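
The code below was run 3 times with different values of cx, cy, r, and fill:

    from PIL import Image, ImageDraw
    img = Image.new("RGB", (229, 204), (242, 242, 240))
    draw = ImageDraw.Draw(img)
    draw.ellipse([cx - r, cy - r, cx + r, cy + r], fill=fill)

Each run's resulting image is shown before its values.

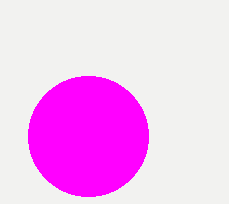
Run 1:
cx = 88, cy = 136, r = 60, fill = 'magenta'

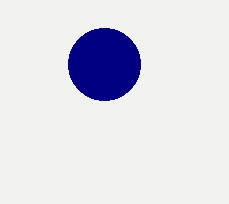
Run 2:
cx = 104, cy = 64, r = 36, fill = 'navy'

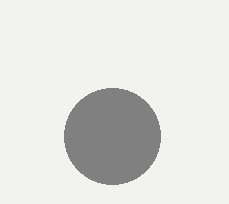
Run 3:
cx = 112
cy = 136
r = 48
fill = 'gray'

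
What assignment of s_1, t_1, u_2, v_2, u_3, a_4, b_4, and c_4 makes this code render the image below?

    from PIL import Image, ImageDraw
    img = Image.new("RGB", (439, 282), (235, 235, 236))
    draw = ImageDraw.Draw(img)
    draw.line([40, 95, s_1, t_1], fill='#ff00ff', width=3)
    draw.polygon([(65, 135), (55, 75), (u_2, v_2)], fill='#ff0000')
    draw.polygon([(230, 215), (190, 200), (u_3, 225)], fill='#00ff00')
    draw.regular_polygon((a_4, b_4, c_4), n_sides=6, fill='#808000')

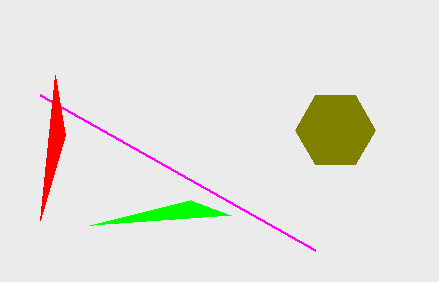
s_1 = 315
t_1 = 250
u_2 = 40
v_2 = 220
u_3 = 90
a_4 = 335
b_4 = 130
c_4 = 40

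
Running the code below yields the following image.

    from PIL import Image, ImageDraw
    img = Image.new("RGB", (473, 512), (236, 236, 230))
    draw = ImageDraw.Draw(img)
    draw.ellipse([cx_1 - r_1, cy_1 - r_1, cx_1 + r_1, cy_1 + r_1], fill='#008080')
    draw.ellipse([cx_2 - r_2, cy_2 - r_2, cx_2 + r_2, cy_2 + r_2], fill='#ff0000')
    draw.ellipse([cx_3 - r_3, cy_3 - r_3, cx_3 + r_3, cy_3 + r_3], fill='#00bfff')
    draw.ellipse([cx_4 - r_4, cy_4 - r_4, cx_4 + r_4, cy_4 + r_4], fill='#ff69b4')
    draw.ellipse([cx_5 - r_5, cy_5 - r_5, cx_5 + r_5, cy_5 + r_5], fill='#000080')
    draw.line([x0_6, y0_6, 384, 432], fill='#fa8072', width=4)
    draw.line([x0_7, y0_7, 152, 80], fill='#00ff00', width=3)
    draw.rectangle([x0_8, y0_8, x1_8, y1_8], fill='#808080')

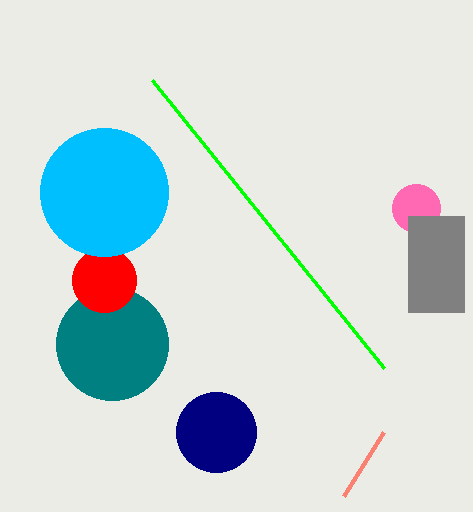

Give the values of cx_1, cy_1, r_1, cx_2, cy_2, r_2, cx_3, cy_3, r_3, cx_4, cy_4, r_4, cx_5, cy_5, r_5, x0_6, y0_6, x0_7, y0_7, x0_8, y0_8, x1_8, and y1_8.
cx_1 = 112, cy_1 = 344, r_1 = 56, cx_2 = 104, cy_2 = 280, r_2 = 32, cx_3 = 104, cy_3 = 192, r_3 = 64, cx_4 = 416, cy_4 = 208, r_4 = 24, cx_5 = 216, cy_5 = 432, r_5 = 40, x0_6 = 344, y0_6 = 496, x0_7 = 384, y0_7 = 368, x0_8 = 408, y0_8 = 216, x1_8 = 464, y1_8 = 312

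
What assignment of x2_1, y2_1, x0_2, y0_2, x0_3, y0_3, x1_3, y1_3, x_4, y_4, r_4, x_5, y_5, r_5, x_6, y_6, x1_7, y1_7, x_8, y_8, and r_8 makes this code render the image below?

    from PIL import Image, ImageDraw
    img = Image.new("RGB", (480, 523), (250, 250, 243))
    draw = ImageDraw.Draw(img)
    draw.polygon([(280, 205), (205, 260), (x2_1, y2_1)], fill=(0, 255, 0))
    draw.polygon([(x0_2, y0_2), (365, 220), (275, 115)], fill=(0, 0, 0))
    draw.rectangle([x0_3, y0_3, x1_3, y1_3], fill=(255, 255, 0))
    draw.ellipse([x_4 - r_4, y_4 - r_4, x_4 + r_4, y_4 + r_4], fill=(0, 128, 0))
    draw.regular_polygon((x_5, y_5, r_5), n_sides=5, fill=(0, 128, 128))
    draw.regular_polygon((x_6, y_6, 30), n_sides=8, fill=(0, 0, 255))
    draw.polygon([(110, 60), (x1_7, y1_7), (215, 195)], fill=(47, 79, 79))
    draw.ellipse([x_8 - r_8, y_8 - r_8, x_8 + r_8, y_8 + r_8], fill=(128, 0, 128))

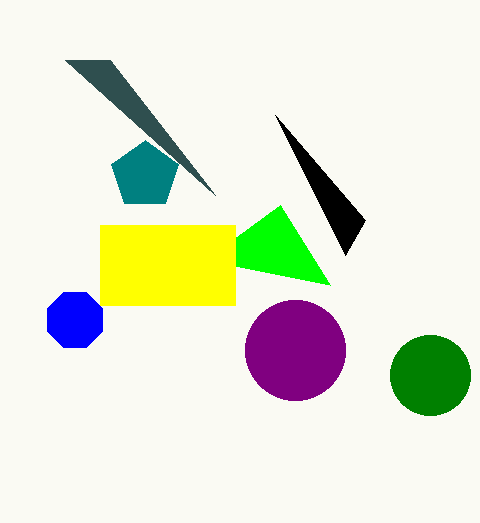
x2_1 = 330, y2_1 = 285, x0_2 = 345, y0_2 = 255, x0_3 = 100, y0_3 = 225, x1_3 = 235, y1_3 = 305, x_4 = 430, y_4 = 375, r_4 = 40, x_5 = 145, y_5 = 175, r_5 = 35, x_6 = 75, y_6 = 320, x1_7 = 65, y1_7 = 60, x_8 = 295, y_8 = 350, r_8 = 50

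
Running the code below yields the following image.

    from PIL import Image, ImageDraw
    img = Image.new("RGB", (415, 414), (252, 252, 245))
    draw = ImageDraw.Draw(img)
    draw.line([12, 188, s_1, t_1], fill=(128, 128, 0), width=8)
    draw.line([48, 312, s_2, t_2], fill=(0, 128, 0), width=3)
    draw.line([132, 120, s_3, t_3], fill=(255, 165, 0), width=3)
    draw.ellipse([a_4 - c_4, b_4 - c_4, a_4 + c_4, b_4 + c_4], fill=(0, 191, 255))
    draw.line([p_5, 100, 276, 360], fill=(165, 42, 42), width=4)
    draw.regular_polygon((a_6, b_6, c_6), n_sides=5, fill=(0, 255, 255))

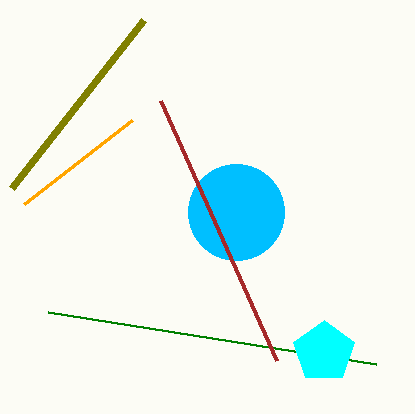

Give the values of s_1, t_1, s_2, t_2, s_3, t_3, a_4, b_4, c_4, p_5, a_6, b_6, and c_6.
s_1 = 144
t_1 = 20
s_2 = 376
t_2 = 364
s_3 = 24
t_3 = 204
a_4 = 236
b_4 = 212
c_4 = 48
p_5 = 160
a_6 = 324
b_6 = 352
c_6 = 32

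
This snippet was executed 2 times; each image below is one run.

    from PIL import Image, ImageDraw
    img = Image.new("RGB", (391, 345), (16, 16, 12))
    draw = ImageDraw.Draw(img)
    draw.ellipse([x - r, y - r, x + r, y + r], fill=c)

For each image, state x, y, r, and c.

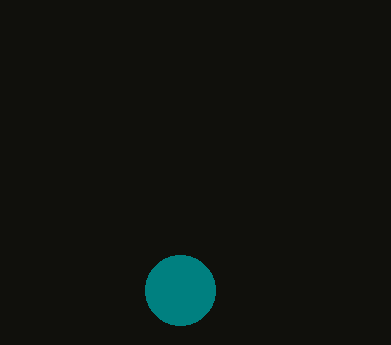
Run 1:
x = 180
y = 290
r = 35
c = 'teal'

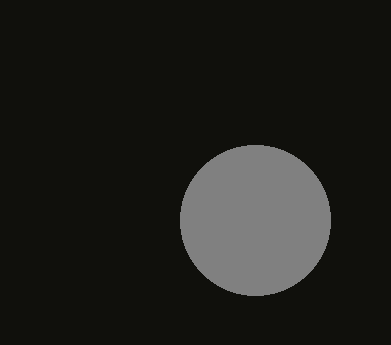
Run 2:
x = 255; y = 220; r = 75; c = 'gray'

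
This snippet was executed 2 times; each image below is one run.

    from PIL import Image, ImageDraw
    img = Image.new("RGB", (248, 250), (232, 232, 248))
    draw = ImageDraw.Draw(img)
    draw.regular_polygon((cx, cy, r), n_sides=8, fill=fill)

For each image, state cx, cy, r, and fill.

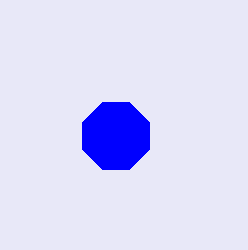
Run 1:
cx = 116
cy = 136
r = 36
fill = 'blue'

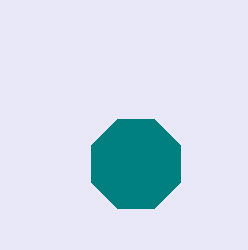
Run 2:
cx = 136, cy = 164, r = 48, fill = 'teal'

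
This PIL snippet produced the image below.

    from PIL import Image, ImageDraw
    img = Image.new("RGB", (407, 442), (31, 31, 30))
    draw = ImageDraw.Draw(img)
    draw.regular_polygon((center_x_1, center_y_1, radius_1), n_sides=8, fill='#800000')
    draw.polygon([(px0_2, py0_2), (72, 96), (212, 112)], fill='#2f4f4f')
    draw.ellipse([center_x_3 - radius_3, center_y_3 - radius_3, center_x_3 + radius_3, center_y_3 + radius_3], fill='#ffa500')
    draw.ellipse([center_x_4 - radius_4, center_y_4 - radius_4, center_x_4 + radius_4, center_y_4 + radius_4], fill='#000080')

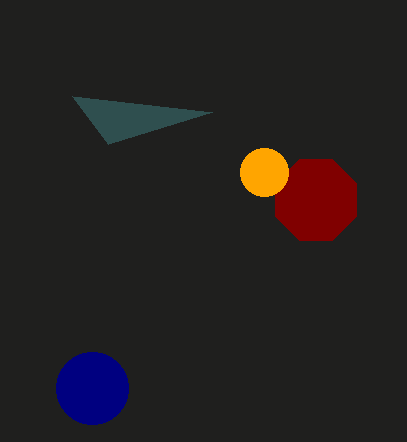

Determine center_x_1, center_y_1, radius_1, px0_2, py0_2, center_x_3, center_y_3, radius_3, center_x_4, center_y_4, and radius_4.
center_x_1 = 316, center_y_1 = 200, radius_1 = 44, px0_2 = 108, py0_2 = 144, center_x_3 = 264, center_y_3 = 172, radius_3 = 24, center_x_4 = 92, center_y_4 = 388, radius_4 = 36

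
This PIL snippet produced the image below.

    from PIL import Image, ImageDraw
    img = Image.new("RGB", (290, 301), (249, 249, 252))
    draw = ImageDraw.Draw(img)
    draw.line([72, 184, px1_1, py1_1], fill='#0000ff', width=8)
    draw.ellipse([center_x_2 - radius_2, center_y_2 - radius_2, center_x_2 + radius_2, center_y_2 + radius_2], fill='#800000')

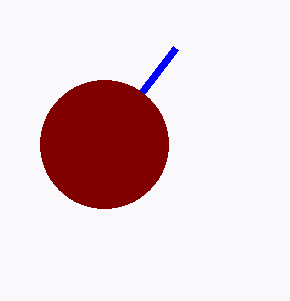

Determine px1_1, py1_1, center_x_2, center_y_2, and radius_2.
px1_1 = 176
py1_1 = 48
center_x_2 = 104
center_y_2 = 144
radius_2 = 64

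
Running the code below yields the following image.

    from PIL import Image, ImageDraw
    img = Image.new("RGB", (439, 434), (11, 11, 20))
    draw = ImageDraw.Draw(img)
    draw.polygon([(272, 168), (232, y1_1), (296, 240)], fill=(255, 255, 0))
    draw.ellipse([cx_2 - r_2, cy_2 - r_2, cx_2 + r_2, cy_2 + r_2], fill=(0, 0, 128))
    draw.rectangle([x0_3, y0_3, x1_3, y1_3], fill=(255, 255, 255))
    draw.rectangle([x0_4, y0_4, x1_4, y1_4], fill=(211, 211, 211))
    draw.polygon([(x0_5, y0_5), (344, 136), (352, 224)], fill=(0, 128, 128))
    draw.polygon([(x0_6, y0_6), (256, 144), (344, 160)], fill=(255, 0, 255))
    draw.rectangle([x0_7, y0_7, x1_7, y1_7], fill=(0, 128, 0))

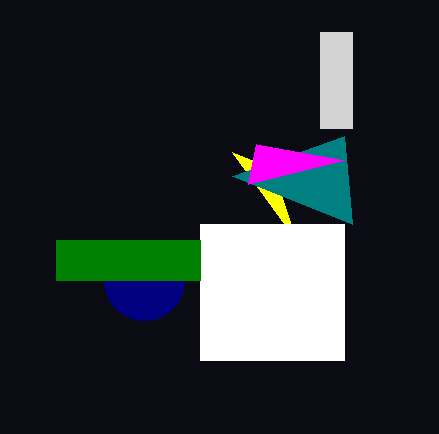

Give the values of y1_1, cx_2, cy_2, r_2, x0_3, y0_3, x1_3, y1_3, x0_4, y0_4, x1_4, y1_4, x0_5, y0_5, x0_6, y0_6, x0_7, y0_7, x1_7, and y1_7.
y1_1 = 152; cx_2 = 144; cy_2 = 280; r_2 = 40; x0_3 = 200; y0_3 = 224; x1_3 = 344; y1_3 = 360; x0_4 = 320; y0_4 = 32; x1_4 = 352; y1_4 = 128; x0_5 = 232; y0_5 = 176; x0_6 = 248; y0_6 = 184; x0_7 = 56; y0_7 = 240; x1_7 = 200; y1_7 = 280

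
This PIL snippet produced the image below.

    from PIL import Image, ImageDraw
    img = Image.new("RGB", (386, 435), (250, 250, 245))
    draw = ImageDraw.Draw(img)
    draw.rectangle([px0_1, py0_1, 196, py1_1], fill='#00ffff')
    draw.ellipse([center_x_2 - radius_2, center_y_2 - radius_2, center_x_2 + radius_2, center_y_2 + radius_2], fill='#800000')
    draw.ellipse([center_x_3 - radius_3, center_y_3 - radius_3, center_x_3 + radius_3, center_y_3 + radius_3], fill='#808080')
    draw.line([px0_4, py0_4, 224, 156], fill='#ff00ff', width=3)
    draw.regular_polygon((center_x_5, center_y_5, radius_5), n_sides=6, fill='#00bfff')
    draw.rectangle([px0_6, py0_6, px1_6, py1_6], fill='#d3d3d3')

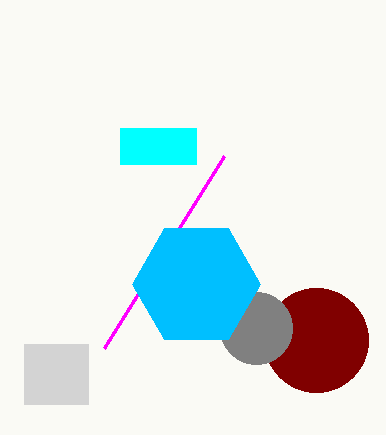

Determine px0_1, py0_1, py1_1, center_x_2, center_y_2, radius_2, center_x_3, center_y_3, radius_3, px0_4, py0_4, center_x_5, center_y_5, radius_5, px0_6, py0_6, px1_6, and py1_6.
px0_1 = 120; py0_1 = 128; py1_1 = 164; center_x_2 = 316; center_y_2 = 340; radius_2 = 52; center_x_3 = 256; center_y_3 = 328; radius_3 = 36; px0_4 = 104; py0_4 = 348; center_x_5 = 196; center_y_5 = 284; radius_5 = 64; px0_6 = 24; py0_6 = 344; px1_6 = 88; py1_6 = 404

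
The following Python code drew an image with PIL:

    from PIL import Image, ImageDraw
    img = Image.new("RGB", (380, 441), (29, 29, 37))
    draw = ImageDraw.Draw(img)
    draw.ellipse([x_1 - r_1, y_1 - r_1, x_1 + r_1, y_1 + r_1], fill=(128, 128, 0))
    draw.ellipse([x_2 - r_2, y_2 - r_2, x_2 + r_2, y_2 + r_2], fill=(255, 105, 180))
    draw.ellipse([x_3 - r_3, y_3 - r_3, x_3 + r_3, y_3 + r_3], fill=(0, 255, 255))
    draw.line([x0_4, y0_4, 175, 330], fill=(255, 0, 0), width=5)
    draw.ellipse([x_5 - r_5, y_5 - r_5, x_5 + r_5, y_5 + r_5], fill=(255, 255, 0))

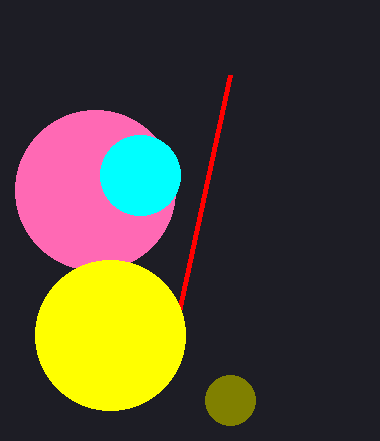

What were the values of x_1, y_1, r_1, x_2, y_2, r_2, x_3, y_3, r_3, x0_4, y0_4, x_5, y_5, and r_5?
x_1 = 230, y_1 = 400, r_1 = 25, x_2 = 95, y_2 = 190, r_2 = 80, x_3 = 140, y_3 = 175, r_3 = 40, x0_4 = 230, y0_4 = 75, x_5 = 110, y_5 = 335, r_5 = 75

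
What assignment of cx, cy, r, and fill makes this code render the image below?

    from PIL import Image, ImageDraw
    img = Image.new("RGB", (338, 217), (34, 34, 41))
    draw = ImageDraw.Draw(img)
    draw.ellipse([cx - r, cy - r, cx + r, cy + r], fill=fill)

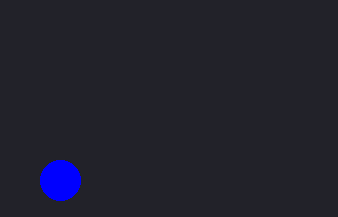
cx = 60, cy = 180, r = 20, fill = 'blue'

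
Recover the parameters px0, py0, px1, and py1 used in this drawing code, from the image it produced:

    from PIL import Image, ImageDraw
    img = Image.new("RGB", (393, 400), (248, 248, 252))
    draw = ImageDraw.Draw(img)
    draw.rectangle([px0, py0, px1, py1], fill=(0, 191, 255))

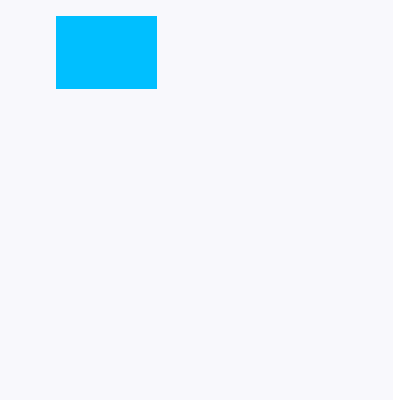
px0 = 56; py0 = 16; px1 = 156; py1 = 88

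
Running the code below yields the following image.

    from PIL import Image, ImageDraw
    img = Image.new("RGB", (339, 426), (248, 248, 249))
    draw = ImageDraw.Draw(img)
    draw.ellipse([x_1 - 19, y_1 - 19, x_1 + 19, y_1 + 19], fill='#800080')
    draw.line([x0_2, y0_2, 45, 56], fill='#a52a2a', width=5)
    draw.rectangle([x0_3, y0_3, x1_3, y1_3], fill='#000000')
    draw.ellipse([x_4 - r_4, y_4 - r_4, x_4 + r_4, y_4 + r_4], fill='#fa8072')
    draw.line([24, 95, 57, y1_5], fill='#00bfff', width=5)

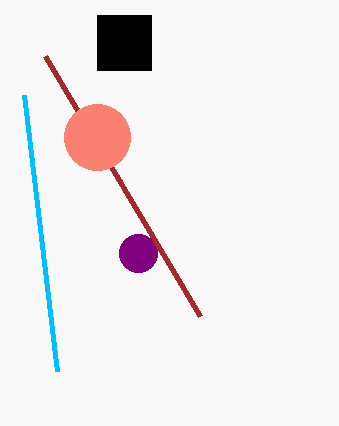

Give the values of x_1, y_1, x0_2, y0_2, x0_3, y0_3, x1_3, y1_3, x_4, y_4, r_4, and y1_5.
x_1 = 138; y_1 = 253; x0_2 = 200; y0_2 = 316; x0_3 = 97; y0_3 = 15; x1_3 = 151; y1_3 = 70; x_4 = 97; y_4 = 137; r_4 = 33; y1_5 = 371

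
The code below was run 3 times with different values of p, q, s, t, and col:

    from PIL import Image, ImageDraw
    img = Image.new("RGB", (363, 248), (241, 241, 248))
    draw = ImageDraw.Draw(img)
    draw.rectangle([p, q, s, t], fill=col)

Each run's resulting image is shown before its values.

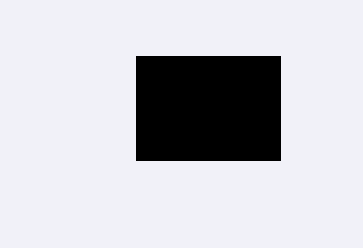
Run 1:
p = 136
q = 56
s = 280
t = 160
col = 'black'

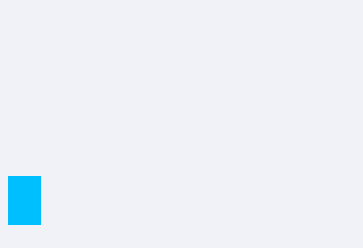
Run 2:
p = 8; q = 176; s = 40; t = 224; col = 'deepskyblue'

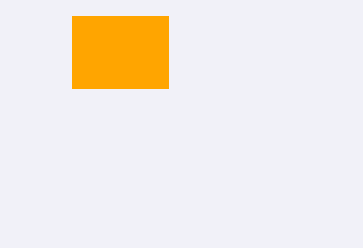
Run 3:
p = 72; q = 16; s = 168; t = 88; col = 'orange'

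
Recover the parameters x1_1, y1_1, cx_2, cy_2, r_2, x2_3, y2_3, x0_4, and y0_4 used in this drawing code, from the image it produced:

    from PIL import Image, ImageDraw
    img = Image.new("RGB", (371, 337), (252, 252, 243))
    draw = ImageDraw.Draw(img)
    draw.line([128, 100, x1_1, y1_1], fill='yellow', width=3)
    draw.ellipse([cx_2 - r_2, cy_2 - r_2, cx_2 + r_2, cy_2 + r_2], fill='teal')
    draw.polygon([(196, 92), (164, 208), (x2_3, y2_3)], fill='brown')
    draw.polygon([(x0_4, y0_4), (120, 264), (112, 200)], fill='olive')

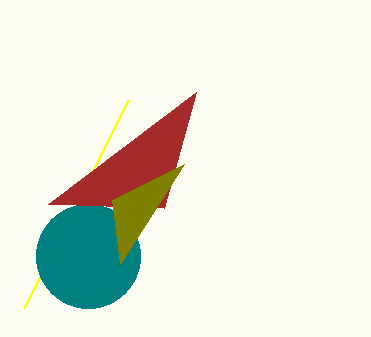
x1_1 = 24, y1_1 = 308, cx_2 = 88, cy_2 = 256, r_2 = 52, x2_3 = 48, y2_3 = 204, x0_4 = 184, y0_4 = 164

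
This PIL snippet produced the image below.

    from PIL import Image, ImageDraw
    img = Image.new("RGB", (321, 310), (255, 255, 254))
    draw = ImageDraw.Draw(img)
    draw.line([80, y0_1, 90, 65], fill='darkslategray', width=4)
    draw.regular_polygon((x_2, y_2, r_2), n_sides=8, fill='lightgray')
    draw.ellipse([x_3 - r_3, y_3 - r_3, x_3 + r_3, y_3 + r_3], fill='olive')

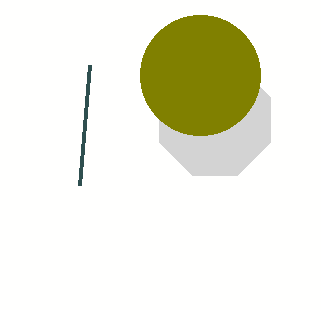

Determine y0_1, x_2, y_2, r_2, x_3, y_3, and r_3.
y0_1 = 185; x_2 = 215; y_2 = 120; r_2 = 60; x_3 = 200; y_3 = 75; r_3 = 60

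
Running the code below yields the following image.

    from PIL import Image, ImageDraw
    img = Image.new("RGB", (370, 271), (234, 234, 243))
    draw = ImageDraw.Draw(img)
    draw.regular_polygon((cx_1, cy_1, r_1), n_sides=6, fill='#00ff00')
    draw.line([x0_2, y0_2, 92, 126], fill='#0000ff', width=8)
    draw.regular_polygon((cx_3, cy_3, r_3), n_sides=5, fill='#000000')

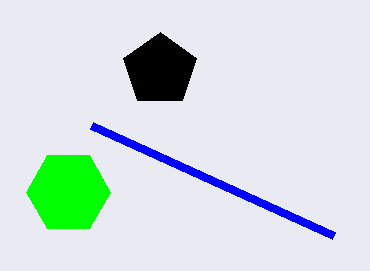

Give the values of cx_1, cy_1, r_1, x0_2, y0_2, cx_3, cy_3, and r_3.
cx_1 = 68, cy_1 = 192, r_1 = 42, x0_2 = 334, y0_2 = 236, cx_3 = 160, cy_3 = 70, r_3 = 38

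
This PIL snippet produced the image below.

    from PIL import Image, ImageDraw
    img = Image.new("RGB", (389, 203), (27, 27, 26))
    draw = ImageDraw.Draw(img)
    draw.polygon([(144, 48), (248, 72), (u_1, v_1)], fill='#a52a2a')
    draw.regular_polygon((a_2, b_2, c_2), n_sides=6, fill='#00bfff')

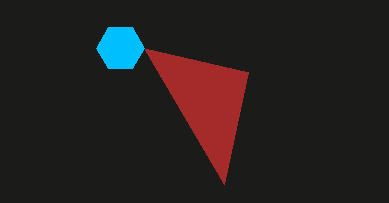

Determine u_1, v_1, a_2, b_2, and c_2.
u_1 = 224, v_1 = 184, a_2 = 120, b_2 = 48, c_2 = 24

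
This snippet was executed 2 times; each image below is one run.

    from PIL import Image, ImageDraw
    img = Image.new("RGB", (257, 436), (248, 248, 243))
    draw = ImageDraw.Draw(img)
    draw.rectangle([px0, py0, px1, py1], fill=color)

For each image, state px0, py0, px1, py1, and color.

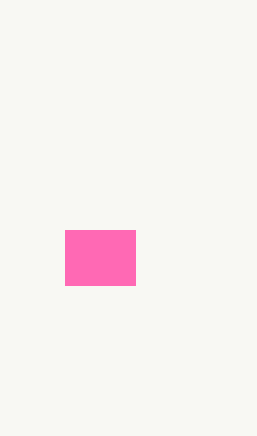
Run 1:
px0 = 65, py0 = 230, px1 = 135, py1 = 285, color = 'hotpink'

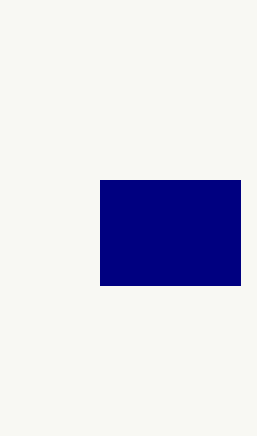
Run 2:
px0 = 100, py0 = 180, px1 = 240, py1 = 285, color = 'navy'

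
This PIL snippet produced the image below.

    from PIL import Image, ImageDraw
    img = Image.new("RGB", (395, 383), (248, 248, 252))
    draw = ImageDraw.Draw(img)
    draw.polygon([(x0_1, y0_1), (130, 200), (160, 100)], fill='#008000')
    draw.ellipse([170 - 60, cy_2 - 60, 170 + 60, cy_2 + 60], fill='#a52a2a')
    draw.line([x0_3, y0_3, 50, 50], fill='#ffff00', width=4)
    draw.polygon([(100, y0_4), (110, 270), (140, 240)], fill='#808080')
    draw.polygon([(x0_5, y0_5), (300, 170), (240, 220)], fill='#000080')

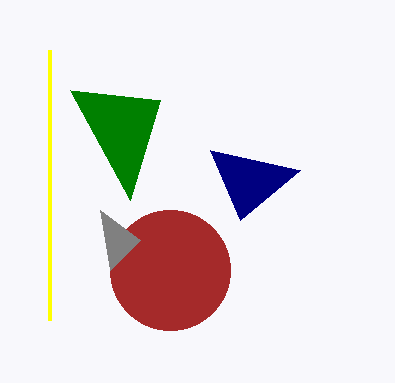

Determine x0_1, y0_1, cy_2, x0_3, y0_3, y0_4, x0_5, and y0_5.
x0_1 = 70; y0_1 = 90; cy_2 = 270; x0_3 = 50; y0_3 = 320; y0_4 = 210; x0_5 = 210; y0_5 = 150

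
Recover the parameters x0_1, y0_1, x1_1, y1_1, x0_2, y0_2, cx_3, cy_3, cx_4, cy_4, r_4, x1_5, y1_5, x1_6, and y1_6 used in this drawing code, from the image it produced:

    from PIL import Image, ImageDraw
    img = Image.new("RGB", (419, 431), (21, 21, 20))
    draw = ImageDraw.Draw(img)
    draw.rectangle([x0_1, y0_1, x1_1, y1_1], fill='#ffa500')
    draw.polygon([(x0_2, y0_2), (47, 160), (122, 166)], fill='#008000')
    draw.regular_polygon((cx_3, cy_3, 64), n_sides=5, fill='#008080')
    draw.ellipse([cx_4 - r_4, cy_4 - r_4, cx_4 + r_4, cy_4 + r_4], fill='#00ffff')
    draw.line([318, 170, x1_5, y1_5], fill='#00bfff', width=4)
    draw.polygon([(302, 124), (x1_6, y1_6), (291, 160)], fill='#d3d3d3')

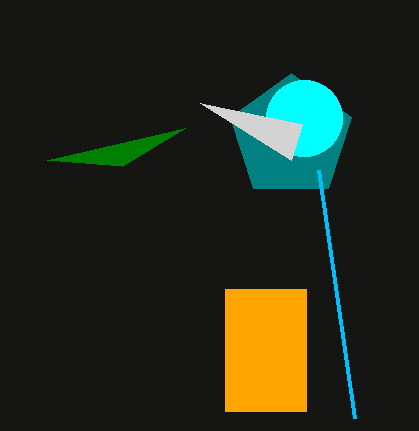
x0_1 = 225; y0_1 = 289; x1_1 = 306; y1_1 = 411; x0_2 = 185; y0_2 = 128; cx_3 = 291; cy_3 = 137; cx_4 = 304; cy_4 = 118; r_4 = 38; x1_5 = 354; y1_5 = 418; x1_6 = 200; y1_6 = 103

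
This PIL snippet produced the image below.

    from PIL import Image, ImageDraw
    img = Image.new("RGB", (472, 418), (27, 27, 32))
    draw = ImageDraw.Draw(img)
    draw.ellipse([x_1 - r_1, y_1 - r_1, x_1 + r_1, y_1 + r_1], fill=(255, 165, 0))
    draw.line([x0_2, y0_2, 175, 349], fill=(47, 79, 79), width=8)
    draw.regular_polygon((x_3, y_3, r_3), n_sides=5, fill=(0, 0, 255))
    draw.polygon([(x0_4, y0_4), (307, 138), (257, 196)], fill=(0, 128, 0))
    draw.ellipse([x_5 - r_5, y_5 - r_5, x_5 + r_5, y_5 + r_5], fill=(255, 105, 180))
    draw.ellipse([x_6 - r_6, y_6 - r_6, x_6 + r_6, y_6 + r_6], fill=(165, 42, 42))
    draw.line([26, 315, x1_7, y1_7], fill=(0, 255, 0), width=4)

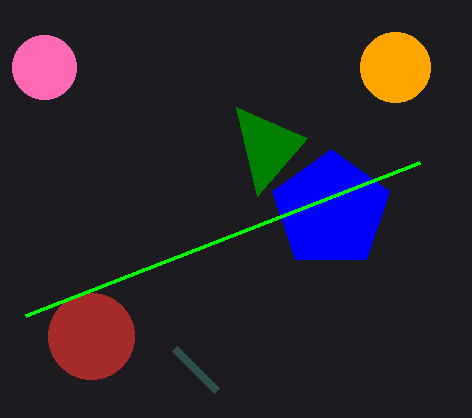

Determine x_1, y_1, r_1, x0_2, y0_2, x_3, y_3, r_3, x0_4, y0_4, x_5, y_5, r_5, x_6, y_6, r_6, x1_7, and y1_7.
x_1 = 395; y_1 = 67; r_1 = 35; x0_2 = 217; y0_2 = 391; x_3 = 331; y_3 = 210; r_3 = 61; x0_4 = 236; y0_4 = 107; x_5 = 44; y_5 = 67; r_5 = 32; x_6 = 91; y_6 = 336; r_6 = 43; x1_7 = 420; y1_7 = 162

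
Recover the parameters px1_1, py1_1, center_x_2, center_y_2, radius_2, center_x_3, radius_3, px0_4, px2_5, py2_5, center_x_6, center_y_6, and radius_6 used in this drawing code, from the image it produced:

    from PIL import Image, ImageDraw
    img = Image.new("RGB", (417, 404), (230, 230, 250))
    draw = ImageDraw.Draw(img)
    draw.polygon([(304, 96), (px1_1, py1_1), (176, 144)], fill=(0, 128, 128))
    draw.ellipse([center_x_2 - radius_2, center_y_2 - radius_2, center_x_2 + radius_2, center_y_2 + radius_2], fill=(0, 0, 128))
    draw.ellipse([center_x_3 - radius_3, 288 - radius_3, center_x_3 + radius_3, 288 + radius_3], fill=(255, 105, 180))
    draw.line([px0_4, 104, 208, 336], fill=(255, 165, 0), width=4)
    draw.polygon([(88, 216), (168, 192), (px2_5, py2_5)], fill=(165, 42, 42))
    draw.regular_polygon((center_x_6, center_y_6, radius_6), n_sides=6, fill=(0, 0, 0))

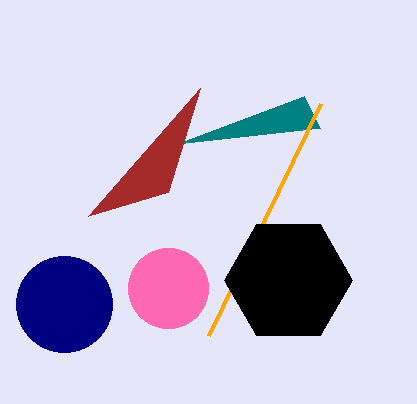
px1_1 = 320
py1_1 = 128
center_x_2 = 64
center_y_2 = 304
radius_2 = 48
center_x_3 = 168
radius_3 = 40
px0_4 = 320
px2_5 = 200
py2_5 = 88
center_x_6 = 288
center_y_6 = 280
radius_6 = 64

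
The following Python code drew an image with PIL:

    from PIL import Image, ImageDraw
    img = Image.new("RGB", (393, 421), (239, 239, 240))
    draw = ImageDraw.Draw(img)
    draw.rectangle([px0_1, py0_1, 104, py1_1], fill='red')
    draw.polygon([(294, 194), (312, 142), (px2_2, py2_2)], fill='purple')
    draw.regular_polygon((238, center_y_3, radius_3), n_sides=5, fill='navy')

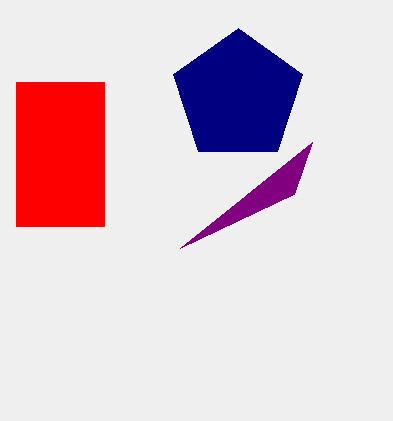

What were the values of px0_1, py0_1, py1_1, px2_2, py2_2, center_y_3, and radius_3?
px0_1 = 16, py0_1 = 82, py1_1 = 226, px2_2 = 180, py2_2 = 248, center_y_3 = 96, radius_3 = 68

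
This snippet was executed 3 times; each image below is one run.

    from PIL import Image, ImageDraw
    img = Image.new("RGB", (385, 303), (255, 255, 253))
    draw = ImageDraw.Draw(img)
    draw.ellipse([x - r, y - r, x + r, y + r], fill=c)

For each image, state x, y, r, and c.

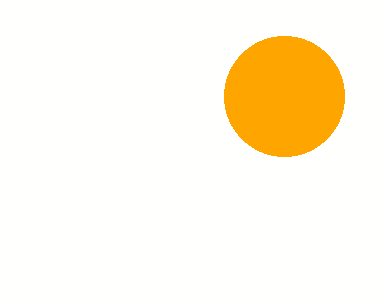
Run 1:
x = 284; y = 96; r = 60; c = 'orange'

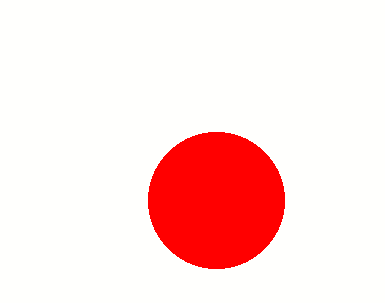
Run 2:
x = 216, y = 200, r = 68, c = 'red'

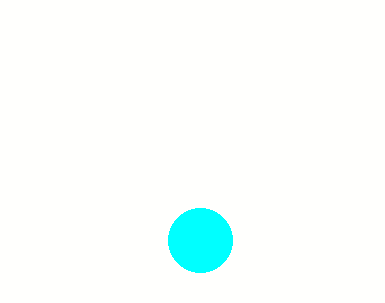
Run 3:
x = 200; y = 240; r = 32; c = 'cyan'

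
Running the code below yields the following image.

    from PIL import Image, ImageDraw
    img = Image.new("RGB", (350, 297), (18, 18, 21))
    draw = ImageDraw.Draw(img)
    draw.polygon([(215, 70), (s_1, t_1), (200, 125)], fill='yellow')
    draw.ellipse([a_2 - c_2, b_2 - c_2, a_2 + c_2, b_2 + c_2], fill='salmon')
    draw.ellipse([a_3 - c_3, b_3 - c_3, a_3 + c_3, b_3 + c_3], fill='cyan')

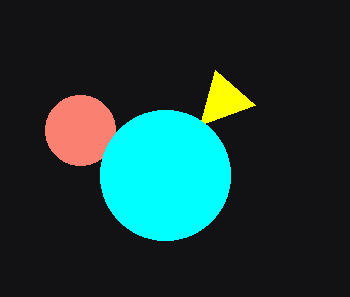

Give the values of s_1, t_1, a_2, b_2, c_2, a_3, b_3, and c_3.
s_1 = 255
t_1 = 105
a_2 = 80
b_2 = 130
c_2 = 35
a_3 = 165
b_3 = 175
c_3 = 65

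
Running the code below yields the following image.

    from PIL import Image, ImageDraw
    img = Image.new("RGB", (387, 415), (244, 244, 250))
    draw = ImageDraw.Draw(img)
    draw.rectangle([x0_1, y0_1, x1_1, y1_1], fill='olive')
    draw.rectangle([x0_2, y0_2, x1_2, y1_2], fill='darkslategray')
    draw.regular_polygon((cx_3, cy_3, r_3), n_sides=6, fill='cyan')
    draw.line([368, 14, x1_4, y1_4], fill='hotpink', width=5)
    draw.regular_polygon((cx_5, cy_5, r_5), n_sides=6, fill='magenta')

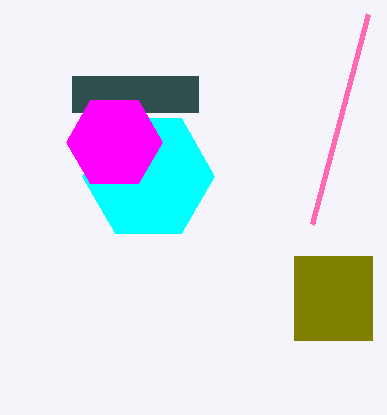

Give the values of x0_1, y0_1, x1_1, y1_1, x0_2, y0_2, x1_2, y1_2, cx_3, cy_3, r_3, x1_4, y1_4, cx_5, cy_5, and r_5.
x0_1 = 294
y0_1 = 256
x1_1 = 372
y1_1 = 340
x0_2 = 72
y0_2 = 76
x1_2 = 198
y1_2 = 112
cx_3 = 148
cy_3 = 176
r_3 = 66
x1_4 = 312
y1_4 = 224
cx_5 = 114
cy_5 = 142
r_5 = 48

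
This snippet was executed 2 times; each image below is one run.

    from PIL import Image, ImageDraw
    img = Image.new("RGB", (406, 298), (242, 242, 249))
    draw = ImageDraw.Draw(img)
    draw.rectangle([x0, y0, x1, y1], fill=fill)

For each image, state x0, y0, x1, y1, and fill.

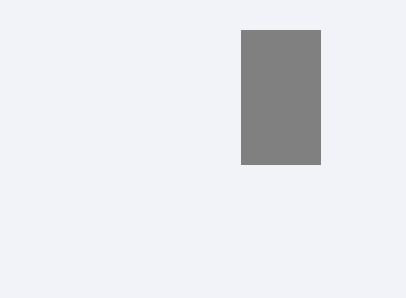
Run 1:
x0 = 241; y0 = 30; x1 = 320; y1 = 164; fill = 'gray'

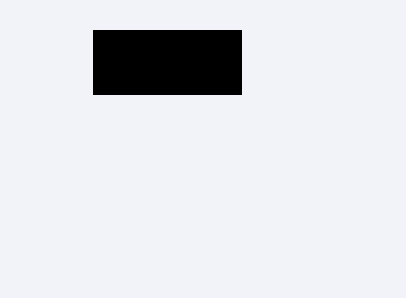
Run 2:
x0 = 93; y0 = 30; x1 = 241; y1 = 94; fill = 'black'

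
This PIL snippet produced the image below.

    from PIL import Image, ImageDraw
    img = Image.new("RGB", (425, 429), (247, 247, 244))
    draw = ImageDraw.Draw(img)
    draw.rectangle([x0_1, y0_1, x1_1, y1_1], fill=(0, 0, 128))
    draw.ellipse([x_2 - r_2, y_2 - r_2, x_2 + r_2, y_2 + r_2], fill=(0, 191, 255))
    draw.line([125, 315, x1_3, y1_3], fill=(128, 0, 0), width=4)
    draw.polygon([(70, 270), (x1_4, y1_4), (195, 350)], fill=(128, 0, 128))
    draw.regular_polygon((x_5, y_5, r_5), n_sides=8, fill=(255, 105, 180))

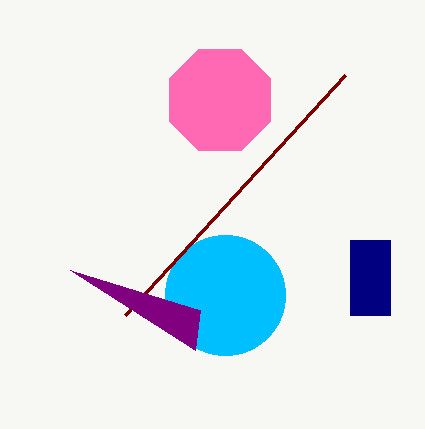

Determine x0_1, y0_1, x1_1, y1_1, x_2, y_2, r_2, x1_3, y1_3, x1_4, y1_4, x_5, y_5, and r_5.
x0_1 = 350, y0_1 = 240, x1_1 = 390, y1_1 = 315, x_2 = 225, y_2 = 295, r_2 = 60, x1_3 = 345, y1_3 = 75, x1_4 = 200, y1_4 = 310, x_5 = 220, y_5 = 100, r_5 = 55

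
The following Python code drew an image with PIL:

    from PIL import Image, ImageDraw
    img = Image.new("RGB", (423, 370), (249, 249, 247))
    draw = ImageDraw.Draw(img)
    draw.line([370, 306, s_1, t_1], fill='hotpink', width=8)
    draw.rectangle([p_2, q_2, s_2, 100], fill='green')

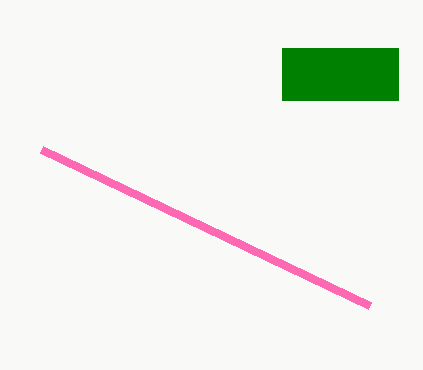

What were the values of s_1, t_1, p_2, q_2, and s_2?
s_1 = 42
t_1 = 150
p_2 = 282
q_2 = 48
s_2 = 398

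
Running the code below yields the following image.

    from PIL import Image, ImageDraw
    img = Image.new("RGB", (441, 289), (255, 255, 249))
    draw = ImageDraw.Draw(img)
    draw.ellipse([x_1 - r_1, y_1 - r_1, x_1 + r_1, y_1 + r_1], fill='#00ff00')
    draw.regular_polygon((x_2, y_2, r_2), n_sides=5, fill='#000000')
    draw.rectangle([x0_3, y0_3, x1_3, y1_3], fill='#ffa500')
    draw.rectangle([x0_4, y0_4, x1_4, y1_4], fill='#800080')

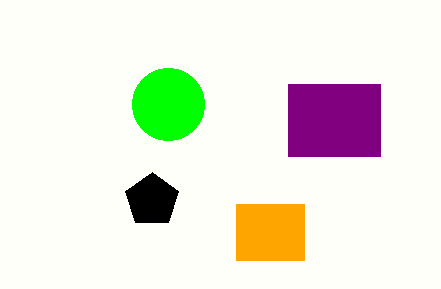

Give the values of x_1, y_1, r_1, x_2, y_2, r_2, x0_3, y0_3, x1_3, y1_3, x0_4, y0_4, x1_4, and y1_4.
x_1 = 168
y_1 = 104
r_1 = 36
x_2 = 152
y_2 = 200
r_2 = 28
x0_3 = 236
y0_3 = 204
x1_3 = 304
y1_3 = 260
x0_4 = 288
y0_4 = 84
x1_4 = 380
y1_4 = 156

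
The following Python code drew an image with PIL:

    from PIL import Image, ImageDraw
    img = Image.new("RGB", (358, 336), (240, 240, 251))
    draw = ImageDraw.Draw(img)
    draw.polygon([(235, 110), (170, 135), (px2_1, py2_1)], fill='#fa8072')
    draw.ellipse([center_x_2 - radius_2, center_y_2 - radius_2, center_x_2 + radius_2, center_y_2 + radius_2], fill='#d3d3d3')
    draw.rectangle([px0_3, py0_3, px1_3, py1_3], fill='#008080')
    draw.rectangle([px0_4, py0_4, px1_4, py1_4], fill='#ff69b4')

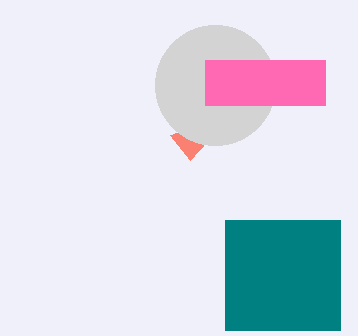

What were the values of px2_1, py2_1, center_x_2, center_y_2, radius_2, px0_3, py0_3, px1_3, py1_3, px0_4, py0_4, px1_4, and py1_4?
px2_1 = 190
py2_1 = 160
center_x_2 = 215
center_y_2 = 85
radius_2 = 60
px0_3 = 225
py0_3 = 220
px1_3 = 340
py1_3 = 330
px0_4 = 205
py0_4 = 60
px1_4 = 325
py1_4 = 105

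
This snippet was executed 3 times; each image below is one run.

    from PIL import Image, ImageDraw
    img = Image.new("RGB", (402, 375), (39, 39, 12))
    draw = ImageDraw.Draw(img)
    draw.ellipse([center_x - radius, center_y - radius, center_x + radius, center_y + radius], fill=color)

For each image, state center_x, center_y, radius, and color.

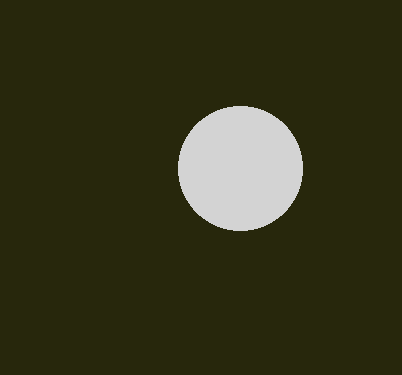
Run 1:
center_x = 240, center_y = 168, radius = 62, color = 'lightgray'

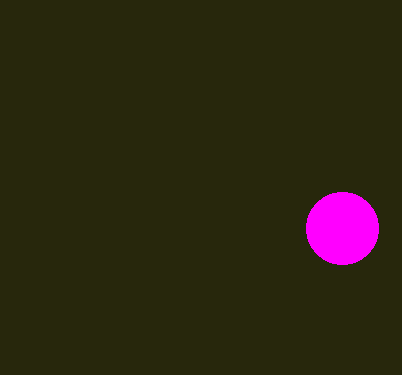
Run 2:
center_x = 342
center_y = 228
radius = 36
color = 'magenta'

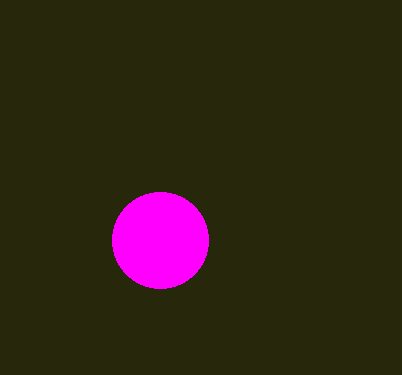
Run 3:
center_x = 160, center_y = 240, radius = 48, color = 'magenta'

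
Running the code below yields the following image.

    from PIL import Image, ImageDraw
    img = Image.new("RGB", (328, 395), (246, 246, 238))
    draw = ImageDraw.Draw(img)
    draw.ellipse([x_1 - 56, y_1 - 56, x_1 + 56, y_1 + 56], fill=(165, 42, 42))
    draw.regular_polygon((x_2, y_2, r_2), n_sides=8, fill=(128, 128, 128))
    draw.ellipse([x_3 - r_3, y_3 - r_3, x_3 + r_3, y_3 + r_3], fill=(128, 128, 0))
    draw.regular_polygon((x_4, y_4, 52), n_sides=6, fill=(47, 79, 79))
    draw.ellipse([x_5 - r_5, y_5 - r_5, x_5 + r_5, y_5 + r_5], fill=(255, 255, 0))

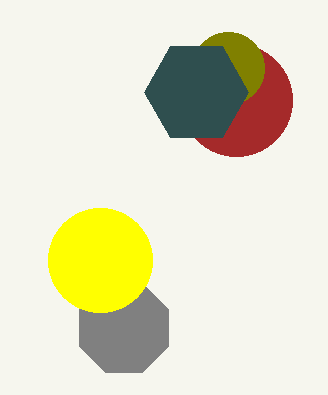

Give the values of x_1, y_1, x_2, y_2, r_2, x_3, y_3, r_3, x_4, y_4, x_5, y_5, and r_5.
x_1 = 236; y_1 = 100; x_2 = 124; y_2 = 328; r_2 = 48; x_3 = 228; y_3 = 68; r_3 = 36; x_4 = 196; y_4 = 92; x_5 = 100; y_5 = 260; r_5 = 52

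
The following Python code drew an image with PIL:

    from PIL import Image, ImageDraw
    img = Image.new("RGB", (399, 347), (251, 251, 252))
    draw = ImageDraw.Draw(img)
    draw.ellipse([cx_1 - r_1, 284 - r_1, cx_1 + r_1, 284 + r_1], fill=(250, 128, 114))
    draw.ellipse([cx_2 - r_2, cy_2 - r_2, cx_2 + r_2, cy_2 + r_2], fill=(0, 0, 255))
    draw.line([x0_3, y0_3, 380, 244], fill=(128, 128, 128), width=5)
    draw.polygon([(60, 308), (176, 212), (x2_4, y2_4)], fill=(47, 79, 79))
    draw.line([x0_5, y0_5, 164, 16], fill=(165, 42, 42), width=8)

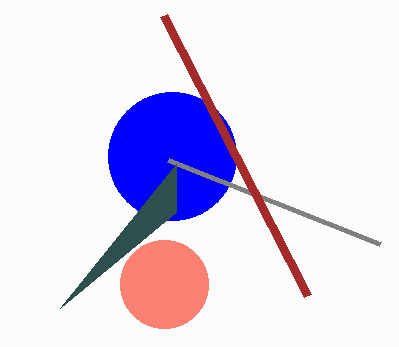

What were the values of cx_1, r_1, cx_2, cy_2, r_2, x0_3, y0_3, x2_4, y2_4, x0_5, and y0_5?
cx_1 = 164
r_1 = 44
cx_2 = 172
cy_2 = 156
r_2 = 64
x0_3 = 168
y0_3 = 160
x2_4 = 176
y2_4 = 164
x0_5 = 308
y0_5 = 296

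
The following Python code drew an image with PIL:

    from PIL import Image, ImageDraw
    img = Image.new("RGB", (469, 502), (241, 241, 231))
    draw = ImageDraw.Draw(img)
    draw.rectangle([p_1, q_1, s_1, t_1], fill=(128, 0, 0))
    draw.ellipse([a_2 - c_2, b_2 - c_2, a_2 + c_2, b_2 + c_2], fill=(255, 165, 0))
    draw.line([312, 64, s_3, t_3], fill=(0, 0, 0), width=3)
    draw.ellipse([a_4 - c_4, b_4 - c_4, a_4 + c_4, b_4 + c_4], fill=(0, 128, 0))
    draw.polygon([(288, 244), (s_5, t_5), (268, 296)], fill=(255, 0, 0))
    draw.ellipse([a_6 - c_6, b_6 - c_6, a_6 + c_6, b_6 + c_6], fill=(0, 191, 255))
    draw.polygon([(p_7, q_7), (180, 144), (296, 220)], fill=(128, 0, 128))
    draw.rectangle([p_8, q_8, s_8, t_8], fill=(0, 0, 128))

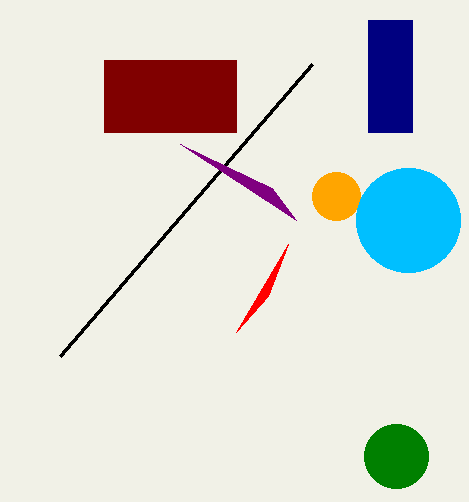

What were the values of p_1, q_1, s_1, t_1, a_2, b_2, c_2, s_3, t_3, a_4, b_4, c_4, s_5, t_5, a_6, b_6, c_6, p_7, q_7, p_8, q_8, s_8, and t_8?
p_1 = 104
q_1 = 60
s_1 = 236
t_1 = 132
a_2 = 336
b_2 = 196
c_2 = 24
s_3 = 60
t_3 = 356
a_4 = 396
b_4 = 456
c_4 = 32
s_5 = 236
t_5 = 332
a_6 = 408
b_6 = 220
c_6 = 52
p_7 = 272
q_7 = 188
p_8 = 368
q_8 = 20
s_8 = 412
t_8 = 132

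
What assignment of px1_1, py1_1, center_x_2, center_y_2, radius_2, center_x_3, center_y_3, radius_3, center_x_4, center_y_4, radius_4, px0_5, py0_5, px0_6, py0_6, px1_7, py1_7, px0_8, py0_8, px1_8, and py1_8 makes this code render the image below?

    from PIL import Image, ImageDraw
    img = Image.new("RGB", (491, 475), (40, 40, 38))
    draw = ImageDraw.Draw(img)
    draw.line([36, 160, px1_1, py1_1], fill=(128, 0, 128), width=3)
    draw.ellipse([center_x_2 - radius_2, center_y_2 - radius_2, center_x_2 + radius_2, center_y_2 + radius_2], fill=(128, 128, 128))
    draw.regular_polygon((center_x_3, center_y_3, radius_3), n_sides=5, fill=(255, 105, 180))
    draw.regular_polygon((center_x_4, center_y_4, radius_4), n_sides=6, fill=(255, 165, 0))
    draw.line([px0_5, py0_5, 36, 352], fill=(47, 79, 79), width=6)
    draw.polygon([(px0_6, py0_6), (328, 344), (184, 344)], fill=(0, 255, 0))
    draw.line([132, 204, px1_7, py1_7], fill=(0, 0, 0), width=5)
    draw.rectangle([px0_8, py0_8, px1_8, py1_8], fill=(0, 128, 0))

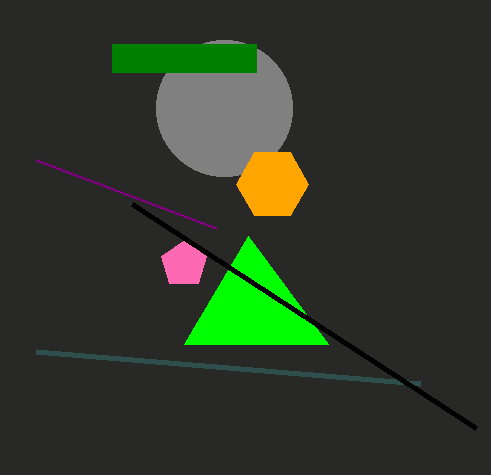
px1_1 = 216; py1_1 = 228; center_x_2 = 224; center_y_2 = 108; radius_2 = 68; center_x_3 = 184; center_y_3 = 264; radius_3 = 24; center_x_4 = 272; center_y_4 = 184; radius_4 = 36; px0_5 = 420; py0_5 = 384; px0_6 = 248; py0_6 = 236; px1_7 = 476; py1_7 = 428; px0_8 = 112; py0_8 = 44; px1_8 = 256; py1_8 = 72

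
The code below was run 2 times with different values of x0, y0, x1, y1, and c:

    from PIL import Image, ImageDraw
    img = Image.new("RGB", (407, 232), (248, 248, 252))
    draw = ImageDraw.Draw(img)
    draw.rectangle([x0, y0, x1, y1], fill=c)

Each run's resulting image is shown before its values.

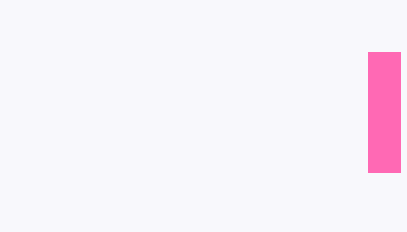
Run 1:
x0 = 368
y0 = 52
x1 = 400
y1 = 172
c = 'hotpink'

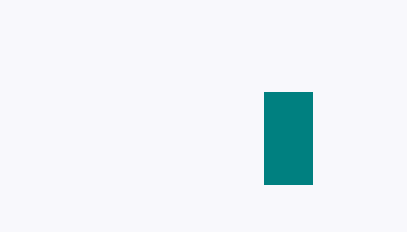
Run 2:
x0 = 264, y0 = 92, x1 = 312, y1 = 184, c = 'teal'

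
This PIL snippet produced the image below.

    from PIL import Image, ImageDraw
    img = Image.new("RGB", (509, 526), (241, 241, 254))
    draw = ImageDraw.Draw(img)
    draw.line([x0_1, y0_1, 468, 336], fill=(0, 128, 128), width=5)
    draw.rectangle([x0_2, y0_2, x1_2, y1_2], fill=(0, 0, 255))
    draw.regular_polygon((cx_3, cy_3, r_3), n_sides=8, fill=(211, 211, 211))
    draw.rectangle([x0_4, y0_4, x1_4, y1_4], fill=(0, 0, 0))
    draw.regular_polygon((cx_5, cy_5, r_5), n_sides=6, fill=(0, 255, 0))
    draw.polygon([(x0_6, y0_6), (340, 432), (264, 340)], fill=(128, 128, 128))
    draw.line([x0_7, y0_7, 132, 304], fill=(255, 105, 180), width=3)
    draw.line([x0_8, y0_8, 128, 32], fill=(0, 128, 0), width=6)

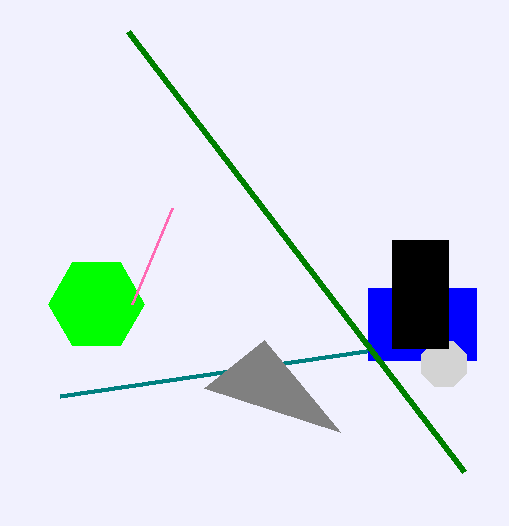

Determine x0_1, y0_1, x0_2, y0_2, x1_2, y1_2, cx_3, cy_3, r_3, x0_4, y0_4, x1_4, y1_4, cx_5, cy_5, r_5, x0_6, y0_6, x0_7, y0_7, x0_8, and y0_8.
x0_1 = 60; y0_1 = 396; x0_2 = 368; y0_2 = 288; x1_2 = 476; y1_2 = 360; cx_3 = 444; cy_3 = 364; r_3 = 24; x0_4 = 392; y0_4 = 240; x1_4 = 448; y1_4 = 348; cx_5 = 96; cy_5 = 304; r_5 = 48; x0_6 = 204; y0_6 = 388; x0_7 = 172; y0_7 = 208; x0_8 = 464; y0_8 = 472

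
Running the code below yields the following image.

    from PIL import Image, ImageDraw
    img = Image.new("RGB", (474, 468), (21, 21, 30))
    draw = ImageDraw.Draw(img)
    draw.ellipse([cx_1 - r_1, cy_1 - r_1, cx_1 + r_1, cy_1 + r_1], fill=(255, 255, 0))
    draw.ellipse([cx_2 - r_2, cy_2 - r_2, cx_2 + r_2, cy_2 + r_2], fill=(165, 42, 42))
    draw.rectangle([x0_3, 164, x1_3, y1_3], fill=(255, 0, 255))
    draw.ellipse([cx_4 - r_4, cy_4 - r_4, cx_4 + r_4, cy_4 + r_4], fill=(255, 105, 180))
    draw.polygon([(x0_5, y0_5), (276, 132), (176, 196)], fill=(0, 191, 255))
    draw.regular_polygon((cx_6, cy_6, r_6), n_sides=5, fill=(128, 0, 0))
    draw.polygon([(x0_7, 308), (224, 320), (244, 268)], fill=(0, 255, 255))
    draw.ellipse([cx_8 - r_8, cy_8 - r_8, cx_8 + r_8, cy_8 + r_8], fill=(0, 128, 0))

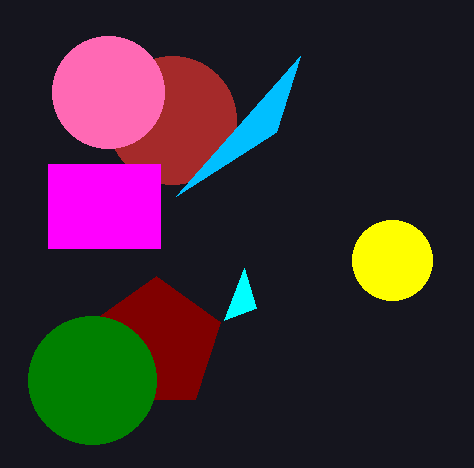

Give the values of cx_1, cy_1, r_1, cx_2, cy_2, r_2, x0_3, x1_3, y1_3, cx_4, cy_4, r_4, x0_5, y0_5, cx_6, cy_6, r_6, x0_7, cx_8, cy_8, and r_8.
cx_1 = 392; cy_1 = 260; r_1 = 40; cx_2 = 172; cy_2 = 120; r_2 = 64; x0_3 = 48; x1_3 = 160; y1_3 = 248; cx_4 = 108; cy_4 = 92; r_4 = 56; x0_5 = 300; y0_5 = 56; cx_6 = 156; cy_6 = 344; r_6 = 68; x0_7 = 256; cx_8 = 92; cy_8 = 380; r_8 = 64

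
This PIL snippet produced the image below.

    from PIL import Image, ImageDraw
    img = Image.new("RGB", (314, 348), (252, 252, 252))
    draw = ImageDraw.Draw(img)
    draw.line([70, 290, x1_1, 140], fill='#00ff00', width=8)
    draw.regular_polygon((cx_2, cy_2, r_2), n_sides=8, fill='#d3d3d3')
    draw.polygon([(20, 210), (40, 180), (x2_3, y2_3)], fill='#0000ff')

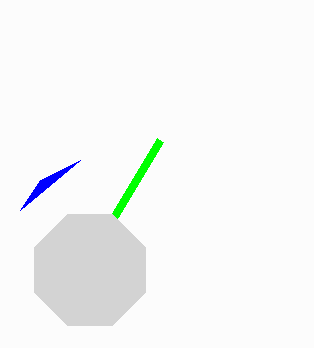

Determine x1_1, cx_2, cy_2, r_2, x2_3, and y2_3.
x1_1 = 160; cx_2 = 90; cy_2 = 270; r_2 = 60; x2_3 = 80; y2_3 = 160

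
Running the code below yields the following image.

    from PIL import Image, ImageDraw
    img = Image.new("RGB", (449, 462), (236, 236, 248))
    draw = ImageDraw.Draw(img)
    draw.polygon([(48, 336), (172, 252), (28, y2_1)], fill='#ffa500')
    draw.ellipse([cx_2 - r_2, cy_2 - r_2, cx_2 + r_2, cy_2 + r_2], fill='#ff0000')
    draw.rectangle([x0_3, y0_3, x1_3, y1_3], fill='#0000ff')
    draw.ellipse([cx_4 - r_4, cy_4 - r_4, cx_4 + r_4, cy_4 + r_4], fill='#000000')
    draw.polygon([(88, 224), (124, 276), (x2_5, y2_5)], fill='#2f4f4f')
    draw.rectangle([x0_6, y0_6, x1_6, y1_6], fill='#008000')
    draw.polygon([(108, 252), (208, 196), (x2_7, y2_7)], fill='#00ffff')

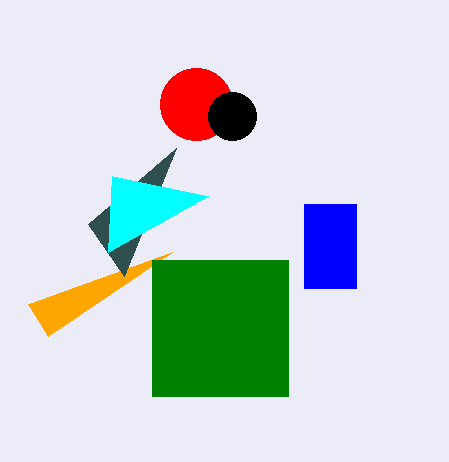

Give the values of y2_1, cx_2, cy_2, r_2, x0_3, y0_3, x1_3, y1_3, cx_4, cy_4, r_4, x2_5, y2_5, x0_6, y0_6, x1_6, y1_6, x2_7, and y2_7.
y2_1 = 304
cx_2 = 196
cy_2 = 104
r_2 = 36
x0_3 = 304
y0_3 = 204
x1_3 = 356
y1_3 = 288
cx_4 = 232
cy_4 = 116
r_4 = 24
x2_5 = 176
y2_5 = 148
x0_6 = 152
y0_6 = 260
x1_6 = 288
y1_6 = 396
x2_7 = 112
y2_7 = 176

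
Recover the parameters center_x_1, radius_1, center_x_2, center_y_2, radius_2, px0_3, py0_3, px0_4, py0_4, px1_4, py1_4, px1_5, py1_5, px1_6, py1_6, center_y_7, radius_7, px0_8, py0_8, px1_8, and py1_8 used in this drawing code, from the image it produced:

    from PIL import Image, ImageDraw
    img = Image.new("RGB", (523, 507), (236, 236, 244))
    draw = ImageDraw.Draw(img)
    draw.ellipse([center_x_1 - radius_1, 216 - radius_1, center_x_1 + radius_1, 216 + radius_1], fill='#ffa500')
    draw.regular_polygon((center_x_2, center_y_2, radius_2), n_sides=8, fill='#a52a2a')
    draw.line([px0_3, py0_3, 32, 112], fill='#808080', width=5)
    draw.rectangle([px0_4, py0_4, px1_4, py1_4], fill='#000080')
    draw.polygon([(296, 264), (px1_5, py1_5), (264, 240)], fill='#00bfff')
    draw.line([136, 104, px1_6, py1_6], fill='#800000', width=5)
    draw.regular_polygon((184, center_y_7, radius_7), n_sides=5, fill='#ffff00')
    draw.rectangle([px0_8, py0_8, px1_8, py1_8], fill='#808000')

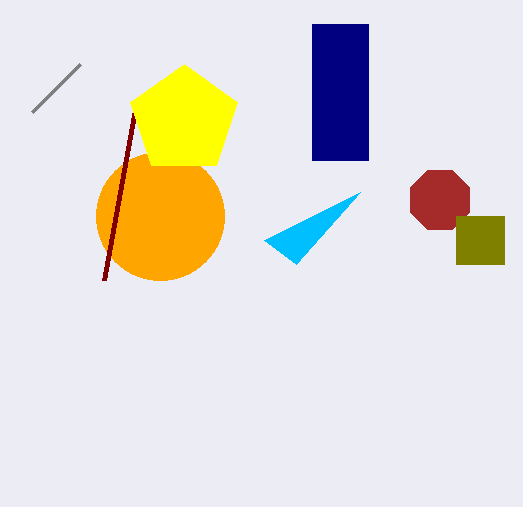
center_x_1 = 160; radius_1 = 64; center_x_2 = 440; center_y_2 = 200; radius_2 = 32; px0_3 = 80; py0_3 = 64; px0_4 = 312; py0_4 = 24; px1_4 = 368; py1_4 = 160; px1_5 = 360; py1_5 = 192; px1_6 = 104; py1_6 = 280; center_y_7 = 120; radius_7 = 56; px0_8 = 456; py0_8 = 216; px1_8 = 504; py1_8 = 264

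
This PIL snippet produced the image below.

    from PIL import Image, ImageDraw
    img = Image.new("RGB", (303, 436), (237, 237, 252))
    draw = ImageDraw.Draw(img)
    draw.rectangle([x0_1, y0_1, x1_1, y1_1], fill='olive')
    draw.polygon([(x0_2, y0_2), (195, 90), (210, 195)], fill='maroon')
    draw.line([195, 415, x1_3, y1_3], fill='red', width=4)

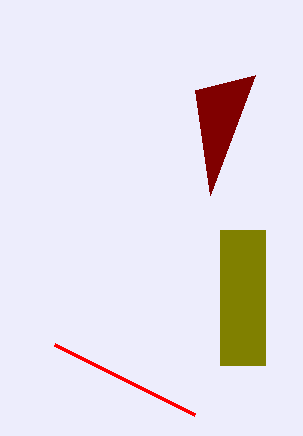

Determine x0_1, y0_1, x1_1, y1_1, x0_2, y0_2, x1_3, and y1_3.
x0_1 = 220
y0_1 = 230
x1_1 = 265
y1_1 = 365
x0_2 = 255
y0_2 = 75
x1_3 = 55
y1_3 = 345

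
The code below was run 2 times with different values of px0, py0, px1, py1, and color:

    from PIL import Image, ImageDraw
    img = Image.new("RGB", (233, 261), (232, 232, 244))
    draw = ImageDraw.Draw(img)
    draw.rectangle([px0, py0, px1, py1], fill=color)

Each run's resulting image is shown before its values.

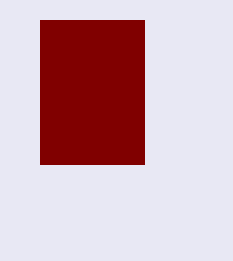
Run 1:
px0 = 40
py0 = 20
px1 = 144
py1 = 164
color = 'maroon'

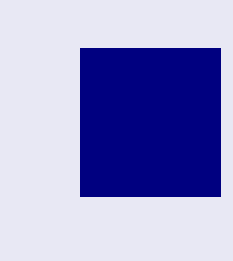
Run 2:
px0 = 80
py0 = 48
px1 = 220
py1 = 196
color = 'navy'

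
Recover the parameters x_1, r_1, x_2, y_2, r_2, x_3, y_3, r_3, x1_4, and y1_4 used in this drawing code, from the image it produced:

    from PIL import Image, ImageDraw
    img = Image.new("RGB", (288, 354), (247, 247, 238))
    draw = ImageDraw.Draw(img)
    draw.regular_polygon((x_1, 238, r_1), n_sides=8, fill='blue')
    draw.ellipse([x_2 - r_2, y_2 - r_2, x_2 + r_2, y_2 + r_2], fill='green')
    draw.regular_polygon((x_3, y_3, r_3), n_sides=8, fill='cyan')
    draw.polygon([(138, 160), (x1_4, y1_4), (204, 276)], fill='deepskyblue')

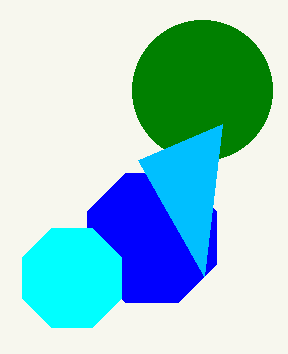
x_1 = 152
r_1 = 70
x_2 = 202
y_2 = 90
r_2 = 70
x_3 = 72
y_3 = 278
r_3 = 54
x1_4 = 222
y1_4 = 124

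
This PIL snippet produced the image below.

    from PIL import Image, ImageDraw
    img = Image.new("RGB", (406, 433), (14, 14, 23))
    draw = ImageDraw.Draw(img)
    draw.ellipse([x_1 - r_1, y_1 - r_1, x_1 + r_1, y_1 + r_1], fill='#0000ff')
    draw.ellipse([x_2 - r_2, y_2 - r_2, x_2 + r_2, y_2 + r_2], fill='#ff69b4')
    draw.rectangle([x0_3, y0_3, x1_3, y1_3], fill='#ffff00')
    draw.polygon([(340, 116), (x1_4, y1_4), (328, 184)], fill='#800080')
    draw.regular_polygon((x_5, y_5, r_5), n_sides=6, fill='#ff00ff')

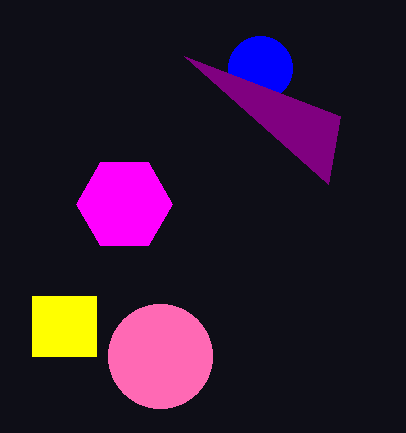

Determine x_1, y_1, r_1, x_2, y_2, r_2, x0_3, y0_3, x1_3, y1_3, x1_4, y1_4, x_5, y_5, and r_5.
x_1 = 260, y_1 = 68, r_1 = 32, x_2 = 160, y_2 = 356, r_2 = 52, x0_3 = 32, y0_3 = 296, x1_3 = 96, y1_3 = 356, x1_4 = 184, y1_4 = 56, x_5 = 124, y_5 = 204, r_5 = 48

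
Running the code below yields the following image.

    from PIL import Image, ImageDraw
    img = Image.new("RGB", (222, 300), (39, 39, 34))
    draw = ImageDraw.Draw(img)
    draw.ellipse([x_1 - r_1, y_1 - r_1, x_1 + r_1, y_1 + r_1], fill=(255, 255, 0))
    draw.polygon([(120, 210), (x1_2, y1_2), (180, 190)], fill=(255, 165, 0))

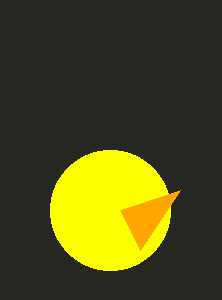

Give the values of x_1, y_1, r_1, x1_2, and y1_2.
x_1 = 110, y_1 = 210, r_1 = 60, x1_2 = 140, y1_2 = 250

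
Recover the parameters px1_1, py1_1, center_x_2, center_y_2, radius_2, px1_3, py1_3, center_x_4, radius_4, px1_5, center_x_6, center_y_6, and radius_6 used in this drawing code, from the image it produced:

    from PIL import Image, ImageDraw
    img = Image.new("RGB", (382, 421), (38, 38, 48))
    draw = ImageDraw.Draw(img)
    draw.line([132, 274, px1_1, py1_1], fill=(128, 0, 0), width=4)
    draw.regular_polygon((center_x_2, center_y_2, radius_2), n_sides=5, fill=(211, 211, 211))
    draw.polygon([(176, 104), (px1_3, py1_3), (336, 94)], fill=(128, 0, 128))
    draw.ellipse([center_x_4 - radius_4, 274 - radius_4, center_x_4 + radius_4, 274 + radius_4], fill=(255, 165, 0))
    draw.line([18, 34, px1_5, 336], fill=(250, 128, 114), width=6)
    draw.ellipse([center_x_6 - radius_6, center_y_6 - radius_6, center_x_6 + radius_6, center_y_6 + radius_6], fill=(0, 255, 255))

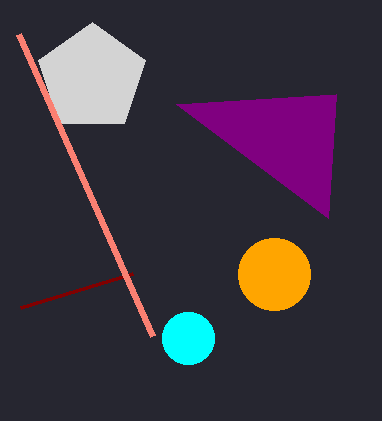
px1_1 = 20
py1_1 = 308
center_x_2 = 92
center_y_2 = 78
radius_2 = 56
px1_3 = 328
py1_3 = 218
center_x_4 = 274
radius_4 = 36
px1_5 = 152
center_x_6 = 188
center_y_6 = 338
radius_6 = 26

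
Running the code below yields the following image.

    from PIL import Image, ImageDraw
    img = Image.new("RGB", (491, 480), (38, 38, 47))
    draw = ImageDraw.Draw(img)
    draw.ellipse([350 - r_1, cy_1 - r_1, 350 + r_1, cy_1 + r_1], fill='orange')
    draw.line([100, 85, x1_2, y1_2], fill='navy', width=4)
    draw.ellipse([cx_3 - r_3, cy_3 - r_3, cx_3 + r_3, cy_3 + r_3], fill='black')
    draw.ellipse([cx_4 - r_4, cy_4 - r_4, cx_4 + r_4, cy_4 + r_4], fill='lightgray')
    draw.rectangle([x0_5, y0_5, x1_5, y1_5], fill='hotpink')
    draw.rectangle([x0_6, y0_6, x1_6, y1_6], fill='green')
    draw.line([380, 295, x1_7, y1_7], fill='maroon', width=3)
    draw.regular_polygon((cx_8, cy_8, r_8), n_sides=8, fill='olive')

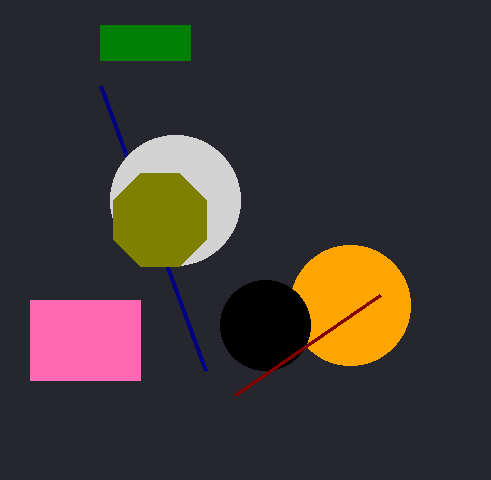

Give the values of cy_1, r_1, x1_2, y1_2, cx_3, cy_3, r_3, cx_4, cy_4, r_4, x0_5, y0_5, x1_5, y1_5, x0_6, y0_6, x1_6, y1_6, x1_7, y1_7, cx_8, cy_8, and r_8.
cy_1 = 305; r_1 = 60; x1_2 = 205; y1_2 = 370; cx_3 = 265; cy_3 = 325; r_3 = 45; cx_4 = 175; cy_4 = 200; r_4 = 65; x0_5 = 30; y0_5 = 300; x1_5 = 140; y1_5 = 380; x0_6 = 100; y0_6 = 25; x1_6 = 190; y1_6 = 60; x1_7 = 235; y1_7 = 395; cx_8 = 160; cy_8 = 220; r_8 = 50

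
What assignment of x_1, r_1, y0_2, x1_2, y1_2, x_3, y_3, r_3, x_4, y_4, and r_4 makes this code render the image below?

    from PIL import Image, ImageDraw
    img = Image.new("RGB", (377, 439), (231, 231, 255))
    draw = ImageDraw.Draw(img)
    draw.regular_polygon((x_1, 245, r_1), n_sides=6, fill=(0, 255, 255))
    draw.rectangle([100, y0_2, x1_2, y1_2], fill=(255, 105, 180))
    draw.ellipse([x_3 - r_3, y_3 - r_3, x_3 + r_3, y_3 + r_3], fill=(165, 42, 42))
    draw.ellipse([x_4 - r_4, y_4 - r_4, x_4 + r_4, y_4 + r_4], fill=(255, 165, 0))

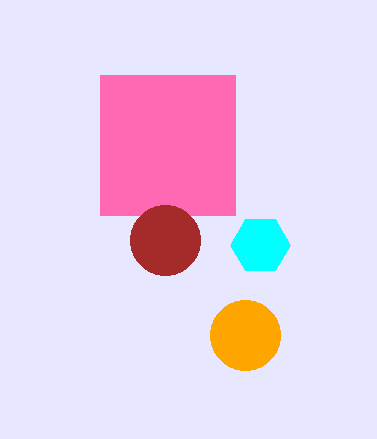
x_1 = 260
r_1 = 30
y0_2 = 75
x1_2 = 235
y1_2 = 215
x_3 = 165
y_3 = 240
r_3 = 35
x_4 = 245
y_4 = 335
r_4 = 35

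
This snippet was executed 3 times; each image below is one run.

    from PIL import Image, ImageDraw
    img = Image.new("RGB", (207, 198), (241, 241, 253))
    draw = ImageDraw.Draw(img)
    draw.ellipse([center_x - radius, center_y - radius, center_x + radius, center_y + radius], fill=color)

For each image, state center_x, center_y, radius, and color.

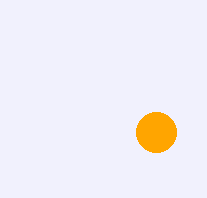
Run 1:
center_x = 156
center_y = 132
radius = 20
color = 'orange'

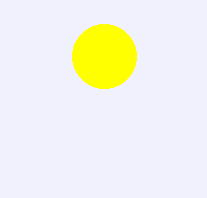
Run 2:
center_x = 104
center_y = 56
radius = 32
color = 'yellow'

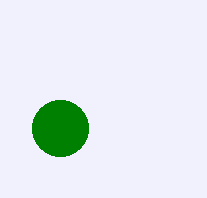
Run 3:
center_x = 60
center_y = 128
radius = 28
color = 'green'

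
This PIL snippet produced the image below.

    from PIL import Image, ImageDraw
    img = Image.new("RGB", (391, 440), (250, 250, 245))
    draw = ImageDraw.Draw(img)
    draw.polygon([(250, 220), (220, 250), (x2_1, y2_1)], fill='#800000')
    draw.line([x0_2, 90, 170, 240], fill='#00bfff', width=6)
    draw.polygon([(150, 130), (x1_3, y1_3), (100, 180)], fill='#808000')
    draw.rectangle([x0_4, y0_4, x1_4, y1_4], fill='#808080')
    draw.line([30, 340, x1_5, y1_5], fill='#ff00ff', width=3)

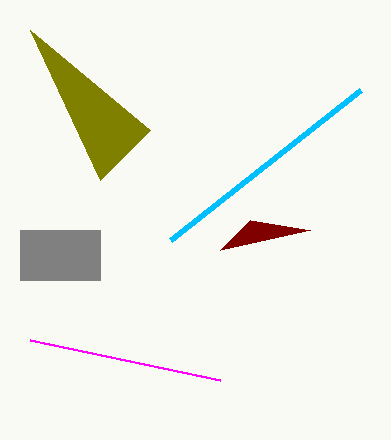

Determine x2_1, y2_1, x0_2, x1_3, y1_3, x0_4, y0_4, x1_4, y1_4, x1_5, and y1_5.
x2_1 = 310, y2_1 = 230, x0_2 = 360, x1_3 = 30, y1_3 = 30, x0_4 = 20, y0_4 = 230, x1_4 = 100, y1_4 = 280, x1_5 = 220, y1_5 = 380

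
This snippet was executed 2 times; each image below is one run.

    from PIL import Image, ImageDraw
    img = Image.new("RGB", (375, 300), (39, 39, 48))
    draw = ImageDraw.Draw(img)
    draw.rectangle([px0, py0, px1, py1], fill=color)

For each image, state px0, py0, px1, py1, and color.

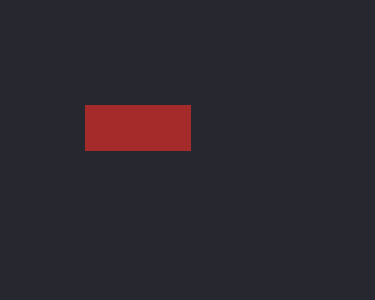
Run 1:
px0 = 85
py0 = 105
px1 = 190
py1 = 150
color = 'brown'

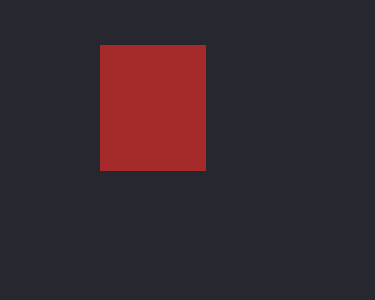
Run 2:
px0 = 100; py0 = 45; px1 = 205; py1 = 170; color = 'brown'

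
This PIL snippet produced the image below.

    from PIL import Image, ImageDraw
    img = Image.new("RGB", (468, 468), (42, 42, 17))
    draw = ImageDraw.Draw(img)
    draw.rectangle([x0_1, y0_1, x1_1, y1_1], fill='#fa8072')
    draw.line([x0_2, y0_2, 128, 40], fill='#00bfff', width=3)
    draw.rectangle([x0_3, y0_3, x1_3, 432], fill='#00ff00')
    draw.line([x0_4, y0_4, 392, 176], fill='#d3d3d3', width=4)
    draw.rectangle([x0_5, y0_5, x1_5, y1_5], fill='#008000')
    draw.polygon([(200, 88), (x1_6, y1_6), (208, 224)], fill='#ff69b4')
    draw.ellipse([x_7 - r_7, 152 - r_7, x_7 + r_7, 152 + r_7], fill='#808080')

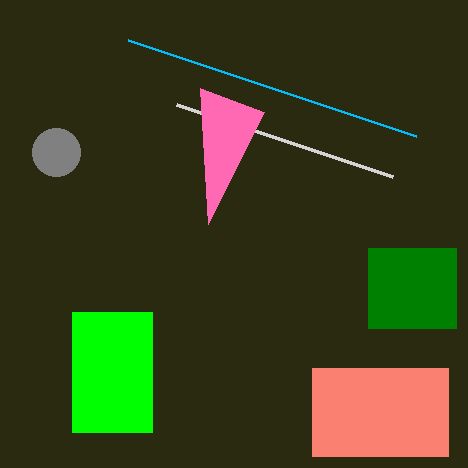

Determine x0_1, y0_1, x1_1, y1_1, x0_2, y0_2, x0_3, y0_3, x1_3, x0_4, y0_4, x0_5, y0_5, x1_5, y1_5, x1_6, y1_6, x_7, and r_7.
x0_1 = 312, y0_1 = 368, x1_1 = 448, y1_1 = 456, x0_2 = 416, y0_2 = 136, x0_3 = 72, y0_3 = 312, x1_3 = 152, x0_4 = 176, y0_4 = 104, x0_5 = 368, y0_5 = 248, x1_5 = 456, y1_5 = 328, x1_6 = 264, y1_6 = 112, x_7 = 56, r_7 = 24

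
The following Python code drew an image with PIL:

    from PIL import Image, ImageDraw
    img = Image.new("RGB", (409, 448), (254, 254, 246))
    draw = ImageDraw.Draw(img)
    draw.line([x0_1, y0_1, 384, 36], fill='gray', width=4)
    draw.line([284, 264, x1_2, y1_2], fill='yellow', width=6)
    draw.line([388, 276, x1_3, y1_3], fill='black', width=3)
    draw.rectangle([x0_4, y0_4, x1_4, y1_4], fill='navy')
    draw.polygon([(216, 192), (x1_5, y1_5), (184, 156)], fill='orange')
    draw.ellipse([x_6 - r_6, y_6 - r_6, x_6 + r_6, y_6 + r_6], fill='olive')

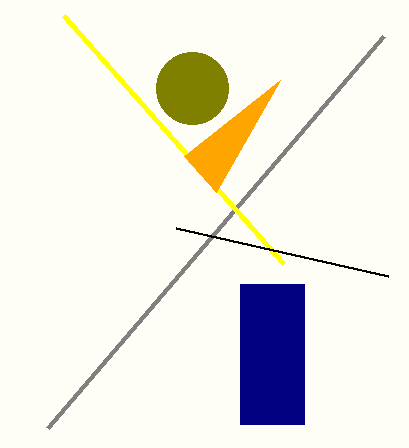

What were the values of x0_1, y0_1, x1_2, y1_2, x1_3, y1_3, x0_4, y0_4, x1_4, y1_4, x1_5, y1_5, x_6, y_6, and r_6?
x0_1 = 48; y0_1 = 428; x1_2 = 64; y1_2 = 16; x1_3 = 176; y1_3 = 228; x0_4 = 240; y0_4 = 284; x1_4 = 304; y1_4 = 424; x1_5 = 280; y1_5 = 80; x_6 = 192; y_6 = 88; r_6 = 36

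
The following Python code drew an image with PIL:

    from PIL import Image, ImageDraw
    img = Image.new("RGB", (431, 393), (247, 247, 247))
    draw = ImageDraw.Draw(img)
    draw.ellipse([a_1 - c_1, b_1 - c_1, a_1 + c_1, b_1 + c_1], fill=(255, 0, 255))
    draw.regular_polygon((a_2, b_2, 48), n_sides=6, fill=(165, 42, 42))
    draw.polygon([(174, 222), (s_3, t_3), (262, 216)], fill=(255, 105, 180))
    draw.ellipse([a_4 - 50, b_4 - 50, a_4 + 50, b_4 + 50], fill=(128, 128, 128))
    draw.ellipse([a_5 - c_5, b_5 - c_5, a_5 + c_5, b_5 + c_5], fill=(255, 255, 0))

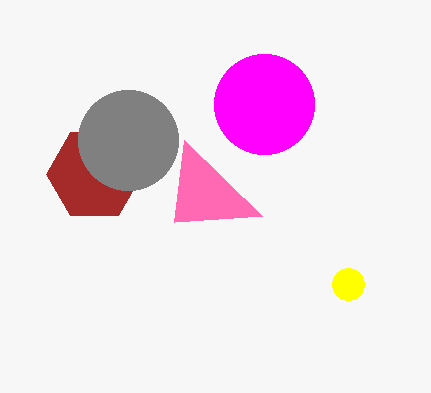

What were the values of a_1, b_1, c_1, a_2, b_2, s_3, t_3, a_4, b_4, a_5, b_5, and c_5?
a_1 = 264; b_1 = 104; c_1 = 50; a_2 = 94; b_2 = 174; s_3 = 184; t_3 = 140; a_4 = 128; b_4 = 140; a_5 = 348; b_5 = 284; c_5 = 16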